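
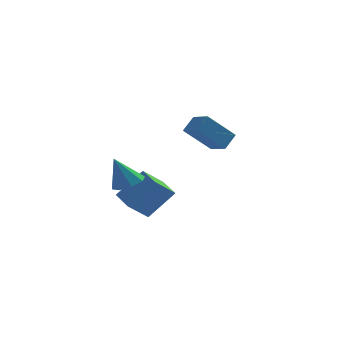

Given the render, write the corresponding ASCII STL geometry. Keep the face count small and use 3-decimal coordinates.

solid 
facet normal -0.650 -0.161 -0.743
outer loop
vertex -1.377 -3.356 -0.614
vertex -2.018 -2.063 -0.334
vertex -0.394 -2.649 -1.628
endloop
endfacet
facet normal 0.436 -0.879 -0.190
outer loop
vertex 0.938 -2.317 -0.106
vertex -1.377 -3.356 -0.614
vertex -0.394 -2.649 -1.628
endloop
endfacet
facet normal -0.650 -0.162 -0.742
outer loop
vertex -0.394 -2.649 -1.628
vertex -2.018 -2.063 -0.334
vertex -1.035 -1.356 -1.349
endloop
endfacet
facet normal 0.622 0.447 -0.642
outer loop
vertex -1.035 -1.356 -1.349
vertex 0.938 -2.317 -0.106
vertex -0.394 -2.649 -1.628
endloop
endfacet
facet normal -0.622 -0.448 0.642
outer loop
vertex -1.377 -3.356 -0.614
vertex -0.686 -1.731 1.188
vertex -2.018 -2.063 -0.334
endloop
endfacet
facet normal 0.436 -0.879 -0.190
outer loop
vertex -0.045 -3.024 0.909
vertex -1.377 -3.356 -0.614
vertex 0.938 -2.317 -0.106
endloop
endfacet
facet normal -0.623 -0.447 0.642
outer loop
vertex -0.045 -3.024 0.909
vertex -0.686 -1.731 1.188
vertex -1.377 -3.356 -0.614
endloop
endfacet
facet normal -0.436 0.879 0.190
outer loop
vertex -2.018 -2.063 -0.334
vertex -0.686 -1.731 1.188
vertex -1.035 -1.356 -1.349
endloop
endfacet
facet normal 0.622 0.448 -0.642
outer loop
vertex 0.297 -1.024 0.174
vertex 0.938 -2.317 -0.106
vertex -1.035 -1.356 -1.349
endloop
endfacet
facet normal -0.436 0.879 0.190
outer loop
vertex -1.035 -1.356 -1.349
vertex -0.686 -1.731 1.188
vertex 0.297 -1.024 0.174
endloop
endfacet
facet normal 0.650 0.162 0.742
outer loop
vertex 0.297 -1.024 0.174
vertex -0.045 -3.024 0.909
vertex 0.938 -2.317 -0.106
endloop
endfacet
facet normal 0.650 0.162 0.743
outer loop
vertex -0.686 -1.731 1.188
vertex -0.045 -3.024 0.909
vertex 0.297 -1.024 0.174
endloop
endfacet
facet normal 0.397 0.023 -0.917
outer loop
vertex -0.61 -4.281 1.423
vertex -1.307 -3.81 1.133
vertex -0.513 -3.609 1.482
endloop
endfacet
facet normal 0.657 -0.160 0.737
outer loop
vertex -0.61 -4.281 1.423
vertex -0.513 -3.609 1.482
vertex -2.013 -3.85 2.767
endloop
endfacet
facet normal 0.398 0.022 -0.917
outer loop
vertex -0.513 -3.609 1.482
vertex -1.307 -3.81 1.133
vertex -0.881 -3.055 1.336
endloop
endfacet
facet normal 0.507 0.518 0.689
outer loop
vertex -0.513 -3.609 1.482
vertex -0.881 -3.055 1.336
vertex -2.013 -3.85 2.767
endloop
endfacet
facet normal 0.397 0.022 -0.917
outer loop
vertex -0.881 -3.055 1.336
vertex -1.307 -3.81 1.133
vertex -1.499 -2.943 1.071
endloop
endfacet
facet normal -0.038 0.886 0.462
outer loop
vertex -0.881 -3.055 1.336
vertex -1.499 -2.943 1.071
vertex -2.013 -3.85 2.767
endloop
endfacet
facet normal 0.397 0.022 -0.918
outer loop
vertex -1.499 -2.943 1.071
vertex -1.307 -3.81 1.133
vertex -2.004 -3.339 0.843
endloop
endfacet
facet normal -0.658 0.729 0.191
outer loop
vertex -1.499 -2.943 1.071
vertex -2.004 -3.339 0.843
vertex -2.013 -3.85 2.767
endloop
endfacet
facet normal 0.397 0.022 -0.918
outer loop
vertex -2.004 -3.339 0.843
vertex -1.307 -3.81 1.133
vertex -2.101 -4.011 0.785
endloop
endfacet
facet normal -0.990 0.140 0.033
outer loop
vertex -2.004 -3.339 0.843
vertex -2.101 -4.011 0.785
vertex -2.013 -3.85 2.767
endloop
endfacet
facet normal 0.397 0.022 -0.918
outer loop
vertex -2.101 -4.011 0.785
vertex -1.307 -3.81 1.133
vertex -1.732 -4.565 0.931
endloop
endfacet
facet normal -0.839 -0.538 0.081
outer loop
vertex -2.101 -4.011 0.785
vertex -1.732 -4.565 0.931
vertex -2.013 -3.85 2.767
endloop
endfacet
facet normal 0.397 0.022 -0.918
outer loop
vertex -1.732 -4.565 0.931
vertex -1.307 -3.81 1.133
vertex -1.115 -4.677 1.195
endloop
endfacet
facet normal -0.296 -0.905 0.307
outer loop
vertex -1.732 -4.565 0.931
vertex -1.115 -4.677 1.195
vertex -2.013 -3.85 2.767
endloop
endfacet
facet normal 0.397 0.022 -0.918
outer loop
vertex -1.115 -4.677 1.195
vertex -1.307 -3.81 1.133
vertex -0.61 -4.281 1.423
endloop
endfacet
facet normal 0.325 -0.748 0.579
outer loop
vertex -1.115 -4.677 1.195
vertex -0.61 -4.281 1.423
vertex -2.013 -3.85 2.767
endloop
endfacet
facet normal -0.471 -0.582 -0.663
outer loop
vertex 1.981 1.608 2.912
vertex 1.251 2.638 2.527
vertex 3.452 2.099 1.437
endloop
endfacet
facet normal 0.553 -0.780 0.292
outer loop
vertex 3.989 2.762 2.193
vertex 1.981 1.608 2.912
vertex 3.452 2.099 1.437
endloop
endfacet
facet normal -0.471 -0.582 -0.663
outer loop
vertex 3.452 2.099 1.437
vertex 1.251 2.638 2.527
vertex 2.722 3.129 1.052
endloop
endfacet
facet normal 0.687 0.229 -0.689
outer loop
vertex 2.722 3.129 1.052
vertex 3.989 2.762 2.193
vertex 3.452 2.099 1.437
endloop
endfacet
facet normal -0.687 -0.229 0.689
outer loop
vertex 1.981 1.608 2.912
vertex 1.788 3.301 3.283
vertex 1.251 2.638 2.527
endloop
endfacet
facet normal 0.553 -0.780 0.292
outer loop
vertex 2.518 2.271 3.668
vertex 1.981 1.608 2.912
vertex 3.989 2.762 2.193
endloop
endfacet
facet normal -0.687 -0.229 0.689
outer loop
vertex 2.518 2.271 3.668
vertex 1.788 3.301 3.283
vertex 1.981 1.608 2.912
endloop
endfacet
facet normal -0.553 0.780 -0.292
outer loop
vertex 1.251 2.638 2.527
vertex 1.788 3.301 3.283
vertex 2.722 3.129 1.052
endloop
endfacet
facet normal 0.687 0.229 -0.689
outer loop
vertex 3.259 3.792 1.808
vertex 3.989 2.762 2.193
vertex 2.722 3.129 1.052
endloop
endfacet
facet normal -0.553 0.780 -0.292
outer loop
vertex 2.722 3.129 1.052
vertex 1.788 3.301 3.283
vertex 3.259 3.792 1.808
endloop
endfacet
facet normal 0.471 0.582 0.663
outer loop
vertex 3.259 3.792 1.808
vertex 2.518 2.271 3.668
vertex 3.989 2.762 2.193
endloop
endfacet
facet normal 0.471 0.582 0.663
outer loop
vertex 1.788 3.301 3.283
vertex 2.518 2.271 3.668
vertex 3.259 3.792 1.808
endloop
endfacet

endsolid


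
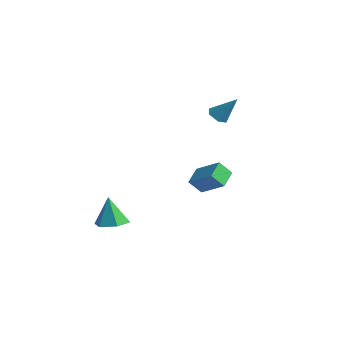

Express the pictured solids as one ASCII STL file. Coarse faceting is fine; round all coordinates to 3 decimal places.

solid 
facet normal -0.409 -0.515 0.753
outer loop
vertex 4.069 0.538 -0.219
vertex 3.607 1.571 0.236
vertex 2.6 0.303 -1.178
endloop
endfacet
facet normal 0.379 -0.847 -0.373
outer loop
vertex 3.033 0.849 -1.976
vertex 4.069 0.538 -0.219
vertex 2.6 0.303 -1.178
endloop
endfacet
facet normal -0.409 -0.515 0.753
outer loop
vertex 2.6 0.303 -1.178
vertex 3.607 1.571 0.236
vertex 2.137 1.336 -0.723
endloop
endfacet
facet normal -0.830 -0.133 -0.542
outer loop
vertex 2.137 1.336 -0.723
vertex 3.033 0.849 -1.976
vertex 2.6 0.303 -1.178
endloop
endfacet
facet normal 0.830 0.133 0.541
outer loop
vertex 4.069 0.538 -0.219
vertex 4.04 2.117 -0.562
vertex 3.607 1.571 0.236
endloop
endfacet
facet normal 0.379 -0.847 -0.373
outer loop
vertex 4.503 1.084 -1.017
vertex 4.069 0.538 -0.219
vertex 3.033 0.849 -1.976
endloop
endfacet
facet normal 0.830 0.133 0.542
outer loop
vertex 4.503 1.084 -1.017
vertex 4.04 2.117 -0.562
vertex 4.069 0.538 -0.219
endloop
endfacet
facet normal -0.379 0.847 0.374
outer loop
vertex 3.607 1.571 0.236
vertex 4.04 2.117 -0.562
vertex 2.137 1.336 -0.723
endloop
endfacet
facet normal -0.830 -0.132 -0.542
outer loop
vertex 2.571 1.882 -1.521
vertex 3.033 0.849 -1.976
vertex 2.137 1.336 -0.723
endloop
endfacet
facet normal -0.379 0.847 0.373
outer loop
vertex 2.137 1.336 -0.723
vertex 4.04 2.117 -0.562
vertex 2.571 1.882 -1.521
endloop
endfacet
facet normal 0.409 0.515 -0.753
outer loop
vertex 2.571 1.882 -1.521
vertex 4.503 1.084 -1.017
vertex 3.033 0.849 -1.976
endloop
endfacet
facet normal 0.409 0.515 -0.753
outer loop
vertex 4.04 2.117 -0.562
vertex 4.503 1.084 -1.017
vertex 2.571 1.882 -1.521
endloop
endfacet
facet normal -0.510 -0.356 -0.783
outer loop
vertex 2.181 3.471 2.101
vertex 1.683 3.306 2.501
vertex 1.697 3.903 2.22
endloop
endfacet
facet normal 0.587 0.745 -0.317
outer loop
vertex 2.181 3.471 2.101
vertex 1.697 3.903 2.22
vertex 2.557 3.914 3.839
endloop
endfacet
facet normal -0.512 -0.356 -0.782
outer loop
vertex 1.697 3.903 2.22
vertex 1.683 3.306 2.501
vertex 1.199 3.738 2.621
endloop
endfacet
facet normal -0.228 0.967 0.115
outer loop
vertex 1.697 3.903 2.22
vertex 1.199 3.738 2.621
vertex 2.557 3.914 3.839
endloop
endfacet
facet normal -0.512 -0.356 -0.782
outer loop
vertex 1.199 3.738 2.621
vertex 1.683 3.306 2.501
vertex 1.185 3.141 2.902
endloop
endfacet
facet normal -0.653 0.335 0.679
outer loop
vertex 1.199 3.738 2.621
vertex 1.185 3.141 2.902
vertex 2.557 3.914 3.839
endloop
endfacet
facet normal -0.512 -0.355 -0.782
outer loop
vertex 1.185 3.141 2.902
vertex 1.683 3.306 2.501
vertex 1.669 2.708 2.782
endloop
endfacet
facet normal -0.263 -0.519 0.813
outer loop
vertex 1.185 3.141 2.902
vertex 1.669 2.708 2.782
vertex 2.557 3.914 3.839
endloop
endfacet
facet normal -0.511 -0.356 -0.782
outer loop
vertex 1.669 2.708 2.782
vertex 1.683 3.306 2.501
vertex 2.167 2.874 2.381
endloop
endfacet
facet normal 0.553 -0.741 0.381
outer loop
vertex 1.669 2.708 2.782
vertex 2.167 2.874 2.381
vertex 2.557 3.914 3.839
endloop
endfacet
facet normal -0.511 -0.355 -0.783
outer loop
vertex 2.167 2.874 2.381
vertex 1.683 3.306 2.501
vertex 2.181 3.471 2.101
endloop
endfacet
facet normal 0.977 -0.109 -0.184
outer loop
vertex 2.167 2.874 2.381
vertex 2.181 3.471 2.101
vertex 2.557 3.914 3.839
endloop
endfacet
facet normal 0.247 -0.069 -0.967
outer loop
vertex 2.061 -3.351 -3.056
vertex 1.297 -3.911 -3.211
vertex 1.22 -2.958 -3.299
endloop
endfacet
facet normal 0.268 0.852 0.449
outer loop
vertex 2.061 -3.351 -3.056
vertex 1.22 -2.958 -3.299
vertex 0.863 -3.789 -1.509
endloop
endfacet
facet normal 0.246 -0.069 -0.967
outer loop
vertex 1.22 -2.958 -3.299
vertex 1.297 -3.911 -3.211
vertex 0.456 -3.518 -3.453
endloop
endfacet
facet normal -0.605 0.761 0.233
outer loop
vertex 1.22 -2.958 -3.299
vertex 0.456 -3.518 -3.453
vertex 0.863 -3.789 -1.509
endloop
endfacet
facet normal 0.246 -0.069 -0.967
outer loop
vertex 0.456 -3.518 -3.453
vertex 1.297 -3.911 -3.211
vertex 0.533 -4.471 -3.365
endloop
endfacet
facet normal -0.979 -0.061 0.196
outer loop
vertex 0.456 -3.518 -3.453
vertex 0.533 -4.471 -3.365
vertex 0.863 -3.789 -1.509
endloop
endfacet
facet normal 0.246 -0.069 -0.967
outer loop
vertex 0.533 -4.471 -3.365
vertex 1.297 -3.911 -3.211
vertex 1.374 -4.864 -3.123
endloop
endfacet
facet normal -0.479 -0.793 0.377
outer loop
vertex 0.533 -4.471 -3.365
vertex 1.374 -4.864 -3.123
vertex 0.863 -3.789 -1.509
endloop
endfacet
facet normal 0.247 -0.069 -0.967
outer loop
vertex 1.374 -4.864 -3.123
vertex 1.297 -3.911 -3.211
vertex 2.138 -4.304 -2.968
endloop
endfacet
facet normal 0.395 -0.702 0.593
outer loop
vertex 1.374 -4.864 -3.123
vertex 2.138 -4.304 -2.968
vertex 0.863 -3.789 -1.509
endloop
endfacet
facet normal 0.247 -0.069 -0.967
outer loop
vertex 2.138 -4.304 -2.968
vertex 1.297 -3.911 -3.211
vertex 2.061 -3.351 -3.056
endloop
endfacet
facet normal 0.768 0.120 0.629
outer loop
vertex 2.138 -4.304 -2.968
vertex 2.061 -3.351 -3.056
vertex 0.863 -3.789 -1.509
endloop
endfacet

endsolid


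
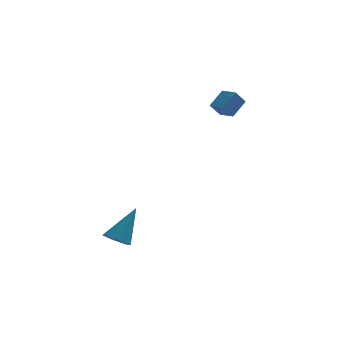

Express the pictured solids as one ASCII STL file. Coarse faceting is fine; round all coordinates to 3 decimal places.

solid 
facet normal -0.578 0.807 -0.121
outer loop
vertex 1.799 1.739 3.633
vertex 2.445 2.309 4.348
vertex 2.307 2.002 2.964
endloop
endfacet
facet normal -0.577 -0.509 -0.638
outer loop
vertex 2.815 1.291 3.072
vertex 1.799 1.739 3.633
vertex 2.307 2.002 2.964
endloop
endfacet
facet normal -0.578 0.807 -0.121
outer loop
vertex 2.307 2.002 2.964
vertex 2.445 2.309 4.348
vertex 2.953 2.572 3.68
endloop
endfacet
facet normal 0.579 0.298 -0.759
outer loop
vertex 2.953 2.572 3.68
vertex 2.815 1.291 3.072
vertex 2.307 2.002 2.964
endloop
endfacet
facet normal -0.578 -0.298 0.760
outer loop
vertex 1.799 1.739 3.633
vertex 2.953 1.598 4.456
vertex 2.445 2.309 4.348
endloop
endfacet
facet normal -0.577 -0.508 -0.639
outer loop
vertex 2.307 1.028 3.74
vertex 1.799 1.739 3.633
vertex 2.815 1.291 3.072
endloop
endfacet
facet normal -0.578 -0.299 0.759
outer loop
vertex 2.307 1.028 3.74
vertex 2.953 1.598 4.456
vertex 1.799 1.739 3.633
endloop
endfacet
facet normal 0.577 0.509 0.639
outer loop
vertex 2.445 2.309 4.348
vertex 2.953 1.598 4.456
vertex 2.953 2.572 3.68
endloop
endfacet
facet normal 0.578 0.298 -0.760
outer loop
vertex 3.461 1.861 3.787
vertex 2.815 1.291 3.072
vertex 2.953 2.572 3.68
endloop
endfacet
facet normal 0.578 0.509 0.639
outer loop
vertex 2.953 2.572 3.68
vertex 2.953 1.598 4.456
vertex 3.461 1.861 3.787
endloop
endfacet
facet normal 0.578 -0.807 0.122
outer loop
vertex 3.461 1.861 3.787
vertex 2.307 1.028 3.74
vertex 2.815 1.291 3.072
endloop
endfacet
facet normal 0.578 -0.807 0.121
outer loop
vertex 2.953 1.598 4.456
vertex 2.307 1.028 3.74
vertex 3.461 1.861 3.787
endloop
endfacet
facet normal -0.469 -0.402 -0.786
outer loop
vertex -2.268 -3.487 -2.77
vertex -2.855 -3.178 -2.578
vertex -2.418 -2.855 -3.004
endloop
endfacet
facet normal 0.955 0.127 -0.268
outer loop
vertex -2.268 -3.487 -2.77
vertex -2.418 -2.855 -3.004
vertex -1.925 -2.382 -1.022
endloop
endfacet
facet normal -0.469 -0.402 -0.786
outer loop
vertex -2.418 -2.855 -3.004
vertex -2.855 -3.178 -2.578
vertex -3.004 -2.546 -2.812
endloop
endfacet
facet normal 0.366 0.881 -0.301
outer loop
vertex -2.418 -2.855 -3.004
vertex -3.004 -2.546 -2.812
vertex -1.925 -2.382 -1.022
endloop
endfacet
facet normal -0.469 -0.402 -0.786
outer loop
vertex -3.004 -2.546 -2.812
vertex -2.855 -3.178 -2.578
vertex -3.441 -2.869 -2.386
endloop
endfacet
facet normal -0.454 0.870 0.194
outer loop
vertex -3.004 -2.546 -2.812
vertex -3.441 -2.869 -2.386
vertex -1.925 -2.382 -1.022
endloop
endfacet
facet normal -0.469 -0.401 -0.787
outer loop
vertex -3.441 -2.869 -2.386
vertex -2.855 -3.178 -2.578
vertex -3.291 -3.501 -2.153
endloop
endfacet
facet normal -0.683 0.104 0.722
outer loop
vertex -3.441 -2.869 -2.386
vertex -3.291 -3.501 -2.153
vertex -1.925 -2.382 -1.022
endloop
endfacet
facet normal -0.469 -0.401 -0.787
outer loop
vertex -3.291 -3.501 -2.153
vertex -2.855 -3.178 -2.578
vertex -2.705 -3.81 -2.345
endloop
endfacet
facet normal -0.094 -0.648 0.755
outer loop
vertex -3.291 -3.501 -2.153
vertex -2.705 -3.81 -2.345
vertex -1.925 -2.382 -1.022
endloop
endfacet
facet normal -0.469 -0.401 -0.787
outer loop
vertex -2.705 -3.81 -2.345
vertex -2.855 -3.178 -2.578
vertex -2.268 -3.487 -2.77
endloop
endfacet
facet normal 0.725 -0.638 0.261
outer loop
vertex -2.705 -3.81 -2.345
vertex -2.268 -3.487 -2.77
vertex -1.925 -2.382 -1.022
endloop
endfacet

endsolid


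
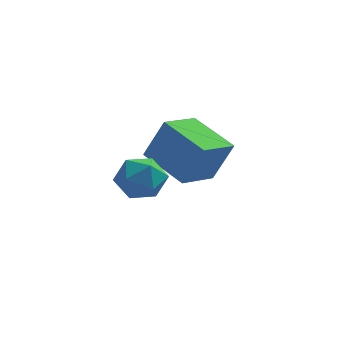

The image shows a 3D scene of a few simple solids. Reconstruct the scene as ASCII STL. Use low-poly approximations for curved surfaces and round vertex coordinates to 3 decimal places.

solid 
facet normal -0.320 0.699 0.639
outer loop
vertex -2.156 1.277 -1.192
vertex -2.164 0.764 -0.635
vertex -1.539 1.17 -0.766
endloop
endfacet
facet normal 0.084 0.988 0.126
outer loop
vertex -2.156 1.277 -1.192
vertex -1.539 1.17 -0.766
vertex -1.471 1.26 -1.515
endloop
endfacet
facet normal -0.216 0.837 -0.503
outer loop
vertex -2.156 1.277 -1.192
vertex -1.471 1.26 -1.515
vertex -2.055 0.91 -1.846
endloop
endfacet
facet normal -0.807 0.453 -0.379
outer loop
vertex -2.156 1.277 -1.192
vertex -2.055 0.91 -1.846
vertex -2.483 0.603 -1.302
endloop
endfacet
facet normal -0.870 0.369 0.327
outer loop
vertex -2.156 1.277 -1.192
vertex -2.483 0.603 -1.302
vertex -2.164 0.764 -0.635
endloop
endfacet
facet normal 0.724 0.674 0.147
outer loop
vertex -1.471 1.26 -1.515
vertex -1.539 1.17 -0.766
vertex -1.057 0.737 -1.158
endloop
endfacet
facet normal 0.071 0.206 0.976
outer loop
vertex -1.539 1.17 -0.766
vertex -2.164 0.764 -0.635
vertex -1.485 0.43 -0.614
endloop
endfacet
facet normal -0.819 -0.327 0.471
outer loop
vertex -2.164 0.764 -0.635
vertex -2.483 0.603 -1.302
vertex -2.069 0.08 -0.945
endloop
endfacet
facet normal -0.717 -0.190 -0.671
outer loop
vertex -2.483 0.603 -1.302
vertex -2.055 0.91 -1.846
vertex -2.001 0.17 -1.694
endloop
endfacet
facet normal 0.238 0.428 -0.872
outer loop
vertex -2.055 0.91 -1.846
vertex -1.471 1.26 -1.515
vertex -1.376 0.576 -1.825
endloop
endfacet
facet normal 0.807 -0.453 0.379
outer loop
vertex -1.384 0.063 -1.268
vertex -1.057 0.737 -1.158
vertex -1.485 0.43 -0.614
endloop
endfacet
facet normal 0.216 -0.837 0.503
outer loop
vertex -1.384 0.063 -1.268
vertex -1.485 0.43 -0.614
vertex -2.069 0.08 -0.945
endloop
endfacet
facet normal -0.084 -0.988 -0.126
outer loop
vertex -1.384 0.063 -1.268
vertex -2.069 0.08 -0.945
vertex -2.001 0.17 -1.694
endloop
endfacet
facet normal 0.320 -0.699 -0.639
outer loop
vertex -1.384 0.063 -1.268
vertex -2.001 0.17 -1.694
vertex -1.376 0.576 -1.825
endloop
endfacet
facet normal 0.870 -0.369 -0.327
outer loop
vertex -1.384 0.063 -1.268
vertex -1.376 0.576 -1.825
vertex -1.057 0.737 -1.158
endloop
endfacet
facet normal 0.717 0.190 0.671
outer loop
vertex -1.485 0.43 -0.614
vertex -1.057 0.737 -1.158
vertex -1.539 1.17 -0.766
endloop
endfacet
facet normal -0.238 -0.428 0.872
outer loop
vertex -2.069 0.08 -0.945
vertex -1.485 0.43 -0.614
vertex -2.164 0.764 -0.635
endloop
endfacet
facet normal -0.724 -0.674 -0.147
outer loop
vertex -2.001 0.17 -1.694
vertex -2.069 0.08 -0.945
vertex -2.483 0.603 -1.302
endloop
endfacet
facet normal -0.071 -0.206 -0.976
outer loop
vertex -1.376 0.576 -1.825
vertex -2.001 0.17 -1.694
vertex -2.055 0.91 -1.846
endloop
endfacet
facet normal 0.819 0.327 -0.471
outer loop
vertex -1.057 0.737 -1.158
vertex -1.376 0.576 -1.825
vertex -1.471 1.26 -1.515
endloop
endfacet
facet normal -0.728 0.613 0.307
outer loop
vertex -1.482 3.456 -0.618
vertex -0.753 4.498 -0.97
vertex -2.051 3.422 -1.897
endloop
endfacet
facet normal -0.552 -0.790 0.267
outer loop
vertex -0.887 2.442 -2.39
vertex -1.482 3.456 -0.618
vertex -2.051 3.422 -1.897
endloop
endfacet
facet normal -0.728 0.613 0.308
outer loop
vertex -2.051 3.422 -1.897
vertex -0.753 4.498 -0.97
vertex -1.322 4.465 -2.249
endloop
endfacet
facet normal -0.407 -0.024 -0.913
outer loop
vertex -1.322 4.465 -2.249
vertex -0.887 2.442 -2.39
vertex -2.051 3.422 -1.897
endloop
endfacet
facet normal 0.407 0.024 0.913
outer loop
vertex -1.482 3.456 -0.618
vertex 0.411 3.518 -1.463
vertex -0.753 4.498 -0.97
endloop
endfacet
facet normal -0.553 -0.790 0.266
outer loop
vertex -0.318 2.475 -1.111
vertex -1.482 3.456 -0.618
vertex -0.887 2.442 -2.39
endloop
endfacet
facet normal 0.407 0.024 0.913
outer loop
vertex -0.318 2.475 -1.111
vertex 0.411 3.518 -1.463
vertex -1.482 3.456 -0.618
endloop
endfacet
facet normal 0.552 0.790 -0.266
outer loop
vertex -0.753 4.498 -0.97
vertex 0.411 3.518 -1.463
vertex -1.322 4.465 -2.249
endloop
endfacet
facet normal -0.407 -0.024 -0.913
outer loop
vertex -0.158 3.484 -2.742
vertex -0.887 2.442 -2.39
vertex -1.322 4.465 -2.249
endloop
endfacet
facet normal 0.553 0.790 -0.267
outer loop
vertex -1.322 4.465 -2.249
vertex 0.411 3.518 -1.463
vertex -0.158 3.484 -2.742
endloop
endfacet
facet normal 0.728 -0.613 -0.308
outer loop
vertex -0.158 3.484 -2.742
vertex -0.318 2.475 -1.111
vertex -0.887 2.442 -2.39
endloop
endfacet
facet normal 0.728 -0.613 -0.308
outer loop
vertex 0.411 3.518 -1.463
vertex -0.318 2.475 -1.111
vertex -0.158 3.484 -2.742
endloop
endfacet

endsolid


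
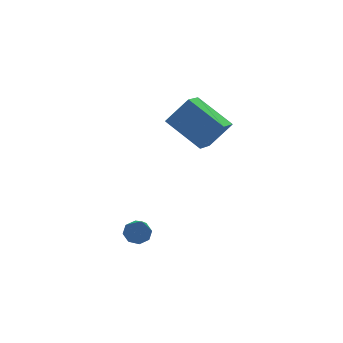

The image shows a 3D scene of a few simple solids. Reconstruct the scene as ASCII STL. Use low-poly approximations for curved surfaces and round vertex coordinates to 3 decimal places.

solid 
facet normal -0.464 0.754 0.465
outer loop
vertex -0.462 3.786 1.489
vertex 0.391 3.724 2.442
vertex 0.215 4.546 0.932
endloop
endfacet
facet normal -0.666 0.048 -0.744
outer loop
vertex 1.009 3.256 0.138
vertex -0.462 3.786 1.489
vertex 0.215 4.546 0.932
endloop
endfacet
facet normal -0.464 0.754 0.465
outer loop
vertex 0.215 4.546 0.932
vertex 0.391 3.724 2.442
vertex 1.068 4.484 1.885
endloop
endfacet
facet normal 0.584 0.655 -0.480
outer loop
vertex 1.068 4.484 1.885
vertex 1.009 3.256 0.138
vertex 0.215 4.546 0.932
endloop
endfacet
facet normal -0.584 -0.655 0.480
outer loop
vertex -0.462 3.786 1.489
vertex 1.185 2.434 1.648
vertex 0.391 3.724 2.442
endloop
endfacet
facet normal -0.666 0.048 -0.744
outer loop
vertex 0.332 2.496 0.695
vertex -0.462 3.786 1.489
vertex 1.009 3.256 0.138
endloop
endfacet
facet normal -0.584 -0.655 0.480
outer loop
vertex 0.332 2.496 0.695
vertex 1.185 2.434 1.648
vertex -0.462 3.786 1.489
endloop
endfacet
facet normal 0.666 -0.048 0.744
outer loop
vertex 0.391 3.724 2.442
vertex 1.185 2.434 1.648
vertex 1.068 4.484 1.885
endloop
endfacet
facet normal 0.584 0.655 -0.480
outer loop
vertex 1.862 3.194 1.091
vertex 1.009 3.256 0.138
vertex 1.068 4.484 1.885
endloop
endfacet
facet normal 0.666 -0.048 0.744
outer loop
vertex 1.068 4.484 1.885
vertex 1.185 2.434 1.648
vertex 1.862 3.194 1.091
endloop
endfacet
facet normal 0.464 -0.754 -0.465
outer loop
vertex 1.862 3.194 1.091
vertex 0.332 2.496 0.695
vertex 1.009 3.256 0.138
endloop
endfacet
facet normal 0.464 -0.754 -0.465
outer loop
vertex 1.185 2.434 1.648
vertex 0.332 2.496 0.695
vertex 1.862 3.194 1.091
endloop
endfacet
facet normal 0.105 0.556 -0.825
outer loop
vertex -1.513 2.414 -3.155
vertex -2.022 2.518 -3.15
vertex -1.6 2.742 -2.945
endloop
endfacet
facet normal 0.902 -0.037 0.431
outer loop
vertex -1.513 2.414 -3.155
vertex -1.6 2.742 -2.945
vertex -2.198 1.602 -1.79
endloop
endfacet
facet normal 0.106 0.555 -0.825
outer loop
vertex -1.6 2.742 -2.945
vertex -2.022 2.518 -3.15
vertex -1.934 2.938 -2.856
endloop
endfacet
facet normal 0.480 0.487 0.729
outer loop
vertex -1.6 2.742 -2.945
vertex -1.934 2.938 -2.856
vertex -2.198 1.602 -1.79
endloop
endfacet
facet normal 0.108 0.555 -0.825
outer loop
vertex -1.934 2.938 -2.856
vertex -2.022 2.518 -3.15
vertex -2.32 2.888 -2.94
endloop
endfacet
facet normal -0.242 0.634 0.735
outer loop
vertex -1.934 2.938 -2.856
vertex -2.32 2.888 -2.94
vertex -2.198 1.602 -1.79
endloop
endfacet
facet normal 0.107 0.554 -0.825
outer loop
vertex -2.32 2.888 -2.94
vertex -2.022 2.518 -3.15
vertex -2.532 2.622 -3.146
endloop
endfacet
facet normal -0.836 0.320 0.447
outer loop
vertex -2.32 2.888 -2.94
vertex -2.532 2.622 -3.146
vertex -2.198 1.602 -1.79
endloop
endfacet
facet normal 0.107 0.555 -0.825
outer loop
vertex -2.532 2.622 -3.146
vertex -2.022 2.518 -3.15
vertex -2.445 2.295 -3.355
endloop
endfacet
facet normal -0.961 -0.275 0.030
outer loop
vertex -2.532 2.622 -3.146
vertex -2.445 2.295 -3.355
vertex -2.198 1.602 -1.79
endloop
endfacet
facet normal 0.107 0.555 -0.825
outer loop
vertex -2.445 2.295 -3.355
vertex -2.022 2.518 -3.15
vertex -2.11 2.098 -3.444
endloop
endfacet
facet normal -0.540 -0.798 -0.268
outer loop
vertex -2.445 2.295 -3.355
vertex -2.11 2.098 -3.444
vertex -2.198 1.602 -1.79
endloop
endfacet
facet normal 0.105 0.555 -0.825
outer loop
vertex -2.11 2.098 -3.444
vertex -2.022 2.518 -3.15
vertex -1.724 2.148 -3.361
endloop
endfacet
facet normal 0.181 -0.945 -0.274
outer loop
vertex -2.11 2.098 -3.444
vertex -1.724 2.148 -3.361
vertex -2.198 1.602 -1.79
endloop
endfacet
facet normal 0.105 0.555 -0.825
outer loop
vertex -1.724 2.148 -3.361
vertex -2.022 2.518 -3.15
vertex -1.513 2.414 -3.155
endloop
endfacet
facet normal 0.777 -0.629 0.016
outer loop
vertex -1.724 2.148 -3.361
vertex -1.513 2.414 -3.155
vertex -2.198 1.602 -1.79
endloop
endfacet

endsolid


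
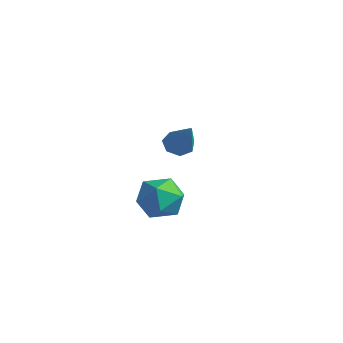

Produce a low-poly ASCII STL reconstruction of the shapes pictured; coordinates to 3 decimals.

solid 
facet normal -0.654 0.170 -0.737
outer loop
vertex 0.938 -2.969 1.624
vertex 0.484 -2.706 2.088
vertex 0.98 -2.371 1.725
endloop
endfacet
facet normal 0.913 0.005 -0.407
outer loop
vertex 0.938 -2.969 1.624
vertex 0.98 -2.371 1.725
vertex 1.816 -3.054 3.592
endloop
endfacet
facet normal -0.654 0.171 -0.737
outer loop
vertex 0.98 -2.371 1.725
vertex 0.484 -2.706 2.088
vertex 0.649 -2.026 2.099
endloop
endfacet
facet normal 0.694 0.718 -0.048
outer loop
vertex 0.98 -2.371 1.725
vertex 0.649 -2.026 2.099
vertex 1.816 -3.054 3.592
endloop
endfacet
facet normal -0.653 0.170 -0.738
outer loop
vertex 0.649 -2.026 2.099
vertex 0.484 -2.706 2.088
vertex 0.193 -2.193 2.464
endloop
endfacet
facet normal 0.097 0.854 0.512
outer loop
vertex 0.649 -2.026 2.099
vertex 0.193 -2.193 2.464
vertex 1.816 -3.054 3.592
endloop
endfacet
facet normal -0.653 0.170 -0.738
outer loop
vertex 0.193 -2.193 2.464
vertex 0.484 -2.706 2.088
vertex -0.044 -2.746 2.546
endloop
endfacet
facet normal -0.427 0.309 0.850
outer loop
vertex 0.193 -2.193 2.464
vertex -0.044 -2.746 2.546
vertex 1.816 -3.054 3.592
endloop
endfacet
facet normal -0.653 0.171 -0.738
outer loop
vertex -0.044 -2.746 2.546
vertex 0.484 -2.706 2.088
vertex 0.117 -3.269 2.282
endloop
endfacet
facet normal -0.485 -0.508 0.712
outer loop
vertex -0.044 -2.746 2.546
vertex 0.117 -3.269 2.282
vertex 1.816 -3.054 3.592
endloop
endfacet
facet normal -0.653 0.172 -0.738
outer loop
vertex 0.117 -3.269 2.282
vertex 0.484 -2.706 2.088
vertex 0.554 -3.368 1.872
endloop
endfacet
facet normal -0.032 -0.979 0.202
outer loop
vertex 0.117 -3.269 2.282
vertex 0.554 -3.368 1.872
vertex 1.816 -3.054 3.592
endloop
endfacet
facet normal -0.654 0.171 -0.737
outer loop
vertex 0.554 -3.368 1.872
vertex 0.484 -2.706 2.088
vertex 0.938 -2.969 1.624
endloop
endfacet
facet normal 0.590 -0.751 -0.296
outer loop
vertex 0.554 -3.368 1.872
vertex 0.938 -2.969 1.624
vertex 1.816 -3.054 3.592
endloop
endfacet
facet normal 0.420 0.774 0.475
outer loop
vertex -1.75 -0.707 -2.501
vertex -1.963 -1.249 -1.429
vertex -0.916 -1.455 -2.019
endloop
endfacet
facet normal 0.711 0.682 -0.171
outer loop
vertex -1.75 -0.707 -2.501
vertex -0.916 -1.455 -2.019
vertex -1.159 -1.501 -3.213
endloop
endfacet
facet normal 0.190 0.730 -0.657
outer loop
vertex -1.75 -0.707 -2.501
vertex -1.159 -1.501 -3.213
vertex -2.356 -1.323 -3.361
endloop
endfacet
facet normal -0.423 0.851 -0.311
outer loop
vertex -1.75 -0.707 -2.501
vertex -2.356 -1.323 -3.361
vertex -2.853 -1.167 -2.258
endloop
endfacet
facet normal -0.281 0.878 0.388
outer loop
vertex -1.75 -0.707 -2.501
vertex -2.853 -1.167 -2.258
vertex -1.963 -1.249 -1.429
endloop
endfacet
facet normal 0.980 0.022 -0.200
outer loop
vertex -1.159 -1.501 -3.213
vertex -0.916 -1.455 -2.019
vertex -1.007 -2.533 -2.582
endloop
endfacet
facet normal 0.509 0.170 0.844
outer loop
vertex -0.916 -1.455 -2.019
vertex -1.963 -1.249 -1.429
vertex -1.504 -2.377 -1.479
endloop
endfacet
facet normal -0.624 0.338 0.704
outer loop
vertex -1.963 -1.249 -1.429
vertex -2.853 -1.167 -2.258
vertex -2.701 -2.199 -1.627
endloop
endfacet
facet normal -0.855 0.295 -0.427
outer loop
vertex -2.853 -1.167 -2.258
vertex -2.356 -1.323 -3.361
vertex -2.944 -2.245 -2.821
endloop
endfacet
facet normal 0.137 0.099 -0.986
outer loop
vertex -2.356 -1.323 -3.361
vertex -1.159 -1.501 -3.213
vertex -1.897 -2.451 -3.411
endloop
endfacet
facet normal 0.423 -0.851 0.311
outer loop
vertex -2.11 -2.993 -2.339
vertex -1.007 -2.533 -2.582
vertex -1.504 -2.377 -1.479
endloop
endfacet
facet normal -0.190 -0.730 0.657
outer loop
vertex -2.11 -2.993 -2.339
vertex -1.504 -2.377 -1.479
vertex -2.701 -2.199 -1.627
endloop
endfacet
facet normal -0.711 -0.682 0.171
outer loop
vertex -2.11 -2.993 -2.339
vertex -2.701 -2.199 -1.627
vertex -2.944 -2.245 -2.821
endloop
endfacet
facet normal -0.420 -0.774 -0.475
outer loop
vertex -2.11 -2.993 -2.339
vertex -2.944 -2.245 -2.821
vertex -1.897 -2.451 -3.411
endloop
endfacet
facet normal 0.281 -0.878 -0.388
outer loop
vertex -2.11 -2.993 -2.339
vertex -1.897 -2.451 -3.411
vertex -1.007 -2.533 -2.582
endloop
endfacet
facet normal 0.855 -0.295 0.427
outer loop
vertex -1.504 -2.377 -1.479
vertex -1.007 -2.533 -2.582
vertex -0.916 -1.455 -2.019
endloop
endfacet
facet normal -0.137 -0.099 0.986
outer loop
vertex -2.701 -2.199 -1.627
vertex -1.504 -2.377 -1.479
vertex -1.963 -1.249 -1.429
endloop
endfacet
facet normal -0.980 -0.022 0.200
outer loop
vertex -2.944 -2.245 -2.821
vertex -2.701 -2.199 -1.627
vertex -2.853 -1.167 -2.258
endloop
endfacet
facet normal -0.509 -0.170 -0.844
outer loop
vertex -1.897 -2.451 -3.411
vertex -2.944 -2.245 -2.821
vertex -2.356 -1.323 -3.361
endloop
endfacet
facet normal 0.624 -0.338 -0.704
outer loop
vertex -1.007 -2.533 -2.582
vertex -1.897 -2.451 -3.411
vertex -1.159 -1.501 -3.213
endloop
endfacet

endsolid


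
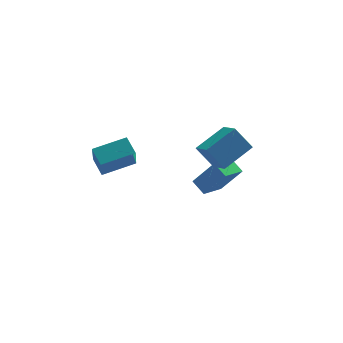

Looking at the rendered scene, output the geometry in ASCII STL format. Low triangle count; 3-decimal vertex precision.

solid 
facet normal -0.959 -0.179 -0.222
outer loop
vertex -2.174 1.189 0.073
vertex -2.018 2.12 -1.353
vertex -1.888 0.321 -0.463
endloop
endfacet
facet normal -0.092 -0.545 0.834
outer loop
vertex -0.182 0.64 -0.067
vertex -2.174 1.189 0.073
vertex -1.888 0.321 -0.463
endloop
endfacet
facet normal -0.958 -0.179 -0.223
outer loop
vertex -1.888 0.321 -0.463
vertex -2.018 2.12 -1.353
vertex -1.731 1.251 -1.888
endloop
endfacet
facet normal 0.270 -0.820 -0.505
outer loop
vertex -1.731 1.251 -1.888
vertex -0.182 0.64 -0.067
vertex -1.888 0.321 -0.463
endloop
endfacet
facet normal -0.271 0.819 0.505
outer loop
vertex -2.174 1.189 0.073
vertex -0.312 2.439 -0.957
vertex -2.018 2.12 -1.353
endloop
endfacet
facet normal -0.091 -0.544 0.834
outer loop
vertex -0.469 1.509 0.468
vertex -2.174 1.189 0.073
vertex -0.182 0.64 -0.067
endloop
endfacet
facet normal -0.271 0.820 0.505
outer loop
vertex -0.469 1.509 0.468
vertex -0.312 2.439 -0.957
vertex -2.174 1.189 0.073
endloop
endfacet
facet normal 0.092 0.544 -0.834
outer loop
vertex -2.018 2.12 -1.353
vertex -0.312 2.439 -0.957
vertex -1.731 1.251 -1.888
endloop
endfacet
facet normal 0.271 -0.819 -0.505
outer loop
vertex -0.026 1.571 -1.493
vertex -0.182 0.64 -0.067
vertex -1.731 1.251 -1.888
endloop
endfacet
facet normal 0.091 0.545 -0.834
outer loop
vertex -1.731 1.251 -1.888
vertex -0.312 2.439 -0.957
vertex -0.026 1.571 -1.493
endloop
endfacet
facet normal 0.958 0.180 0.222
outer loop
vertex -0.026 1.571 -1.493
vertex -0.469 1.509 0.468
vertex -0.182 0.64 -0.067
endloop
endfacet
facet normal 0.959 0.179 0.222
outer loop
vertex -0.312 2.439 -0.957
vertex -0.469 1.509 0.468
vertex -0.026 1.571 -1.493
endloop
endfacet
facet normal -0.544 0.213 -0.812
outer loop
vertex 3.158 0.928 -3.685
vertex 2.735 1.626 -3.219
vertex 4.193 1.855 -4.135
endloop
endfacet
facet normal 0.450 -0.743 -0.496
outer loop
vertex 5.165 1.474 -2.681
vertex 3.158 0.928 -3.685
vertex 4.193 1.855 -4.135
endloop
endfacet
facet normal -0.544 0.213 -0.812
outer loop
vertex 4.193 1.855 -4.135
vertex 2.735 1.626 -3.219
vertex 3.77 2.553 -3.669
endloop
endfacet
facet normal 0.709 0.635 -0.307
outer loop
vertex 3.77 2.553 -3.669
vertex 5.165 1.474 -2.681
vertex 4.193 1.855 -4.135
endloop
endfacet
facet normal -0.709 -0.635 0.307
outer loop
vertex 3.158 0.928 -3.685
vertex 3.707 1.245 -1.765
vertex 2.735 1.626 -3.219
endloop
endfacet
facet normal 0.450 -0.743 -0.496
outer loop
vertex 4.13 0.547 -2.231
vertex 3.158 0.928 -3.685
vertex 5.165 1.474 -2.681
endloop
endfacet
facet normal -0.709 -0.635 0.307
outer loop
vertex 4.13 0.547 -2.231
vertex 3.707 1.245 -1.765
vertex 3.158 0.928 -3.685
endloop
endfacet
facet normal -0.450 0.743 0.496
outer loop
vertex 2.735 1.626 -3.219
vertex 3.707 1.245 -1.765
vertex 3.77 2.553 -3.669
endloop
endfacet
facet normal 0.709 0.635 -0.307
outer loop
vertex 4.742 2.172 -2.215
vertex 5.165 1.474 -2.681
vertex 3.77 2.553 -3.669
endloop
endfacet
facet normal -0.450 0.743 0.496
outer loop
vertex 3.77 2.553 -3.669
vertex 3.707 1.245 -1.765
vertex 4.742 2.172 -2.215
endloop
endfacet
facet normal 0.544 -0.213 0.812
outer loop
vertex 4.742 2.172 -2.215
vertex 4.13 0.547 -2.231
vertex 5.165 1.474 -2.681
endloop
endfacet
facet normal 0.544 -0.213 0.812
outer loop
vertex 3.707 1.245 -1.765
vertex 4.13 0.547 -2.231
vertex 4.742 2.172 -2.215
endloop
endfacet
facet normal -0.549 0.285 0.786
outer loop
vertex 3.789 -2.971 3.671
vertex 3.497 -1.908 3.082
vertex 2.352 -3.762 2.955
endloop
endfacet
facet normal 0.234 -0.851 0.471
outer loop
vertex 3.103 -4.152 1.878
vertex 3.789 -2.971 3.671
vertex 2.352 -3.762 2.955
endloop
endfacet
facet normal -0.548 0.285 0.787
outer loop
vertex 2.352 -3.762 2.955
vertex 3.497 -1.908 3.082
vertex 2.06 -2.699 2.367
endloop
endfacet
facet normal -0.803 -0.442 -0.400
outer loop
vertex 2.06 -2.699 2.367
vertex 3.103 -4.152 1.878
vertex 2.352 -3.762 2.955
endloop
endfacet
facet normal 0.803 0.442 0.400
outer loop
vertex 3.789 -2.971 3.671
vertex 4.248 -2.298 2.005
vertex 3.497 -1.908 3.082
endloop
endfacet
facet normal 0.234 -0.851 0.471
outer loop
vertex 4.54 -3.361 2.593
vertex 3.789 -2.971 3.671
vertex 3.103 -4.152 1.878
endloop
endfacet
facet normal 0.803 0.442 0.400
outer loop
vertex 4.54 -3.361 2.593
vertex 4.248 -2.298 2.005
vertex 3.789 -2.971 3.671
endloop
endfacet
facet normal -0.234 0.851 -0.471
outer loop
vertex 3.497 -1.908 3.082
vertex 4.248 -2.298 2.005
vertex 2.06 -2.699 2.367
endloop
endfacet
facet normal -0.803 -0.442 -0.400
outer loop
vertex 2.811 -3.089 1.289
vertex 3.103 -4.152 1.878
vertex 2.06 -2.699 2.367
endloop
endfacet
facet normal -0.234 0.851 -0.471
outer loop
vertex 2.06 -2.699 2.367
vertex 4.248 -2.298 2.005
vertex 2.811 -3.089 1.289
endloop
endfacet
facet normal 0.548 -0.285 -0.786
outer loop
vertex 2.811 -3.089 1.289
vertex 4.54 -3.361 2.593
vertex 3.103 -4.152 1.878
endloop
endfacet
facet normal 0.548 -0.284 -0.786
outer loop
vertex 4.248 -2.298 2.005
vertex 4.54 -3.361 2.593
vertex 2.811 -3.089 1.289
endloop
endfacet

endsolid


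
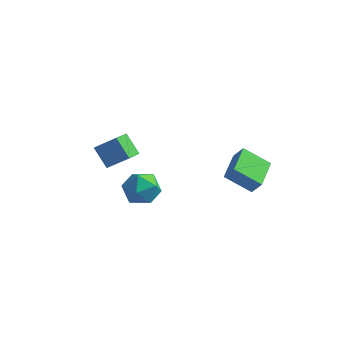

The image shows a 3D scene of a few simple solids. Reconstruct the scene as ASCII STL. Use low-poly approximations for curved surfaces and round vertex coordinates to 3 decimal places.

solid 
facet normal -0.568 0.022 -0.823
outer loop
vertex 2.468 2.873 2.864
vertex 2.186 4.786 3.11
vertex 3.927 3.216 1.867
endloop
endfacet
facet normal 0.145 -0.981 -0.126
outer loop
vertex 4.494 3.194 2.69
vertex 2.468 2.873 2.864
vertex 3.927 3.216 1.867
endloop
endfacet
facet normal -0.568 0.022 -0.823
outer loop
vertex 3.927 3.216 1.867
vertex 2.186 4.786 3.11
vertex 3.645 5.13 2.113
endloop
endfacet
facet normal 0.811 0.191 -0.553
outer loop
vertex 3.645 5.13 2.113
vertex 4.494 3.194 2.69
vertex 3.927 3.216 1.867
endloop
endfacet
facet normal -0.811 -0.191 0.553
outer loop
vertex 2.468 2.873 2.864
vertex 2.753 4.764 3.933
vertex 2.186 4.786 3.11
endloop
endfacet
facet normal 0.145 -0.981 -0.127
outer loop
vertex 3.035 2.85 3.687
vertex 2.468 2.873 2.864
vertex 4.494 3.194 2.69
endloop
endfacet
facet normal -0.811 -0.191 0.553
outer loop
vertex 3.035 2.85 3.687
vertex 2.753 4.764 3.933
vertex 2.468 2.873 2.864
endloop
endfacet
facet normal -0.145 0.981 0.126
outer loop
vertex 2.186 4.786 3.11
vertex 2.753 4.764 3.933
vertex 3.645 5.13 2.113
endloop
endfacet
facet normal 0.811 0.191 -0.553
outer loop
vertex 4.212 5.107 2.936
vertex 4.494 3.194 2.69
vertex 3.645 5.13 2.113
endloop
endfacet
facet normal -0.144 0.981 0.127
outer loop
vertex 3.645 5.13 2.113
vertex 2.753 4.764 3.933
vertex 4.212 5.107 2.936
endloop
endfacet
facet normal 0.568 -0.022 0.823
outer loop
vertex 4.212 5.107 2.936
vertex 3.035 2.85 3.687
vertex 4.494 3.194 2.69
endloop
endfacet
facet normal 0.568 -0.022 0.823
outer loop
vertex 2.753 4.764 3.933
vertex 3.035 2.85 3.687
vertex 4.212 5.107 2.936
endloop
endfacet
facet normal -0.646 0.272 0.713
outer loop
vertex -4.299 1.197 4.166
vertex -3.131 1.54 5.093
vertex -4.292 2.358 3.729
endloop
endfacet
facet normal -0.764 -0.223 -0.606
outer loop
vertex -3.349 1.96 2.687
vertex -4.299 1.197 4.166
vertex -4.292 2.358 3.729
endloop
endfacet
facet normal -0.646 0.273 0.713
outer loop
vertex -4.292 2.358 3.729
vertex -3.131 1.54 5.093
vertex -3.124 2.7 4.656
endloop
endfacet
facet normal 0.006 0.936 -0.352
outer loop
vertex -3.124 2.7 4.656
vertex -3.349 1.96 2.687
vertex -4.292 2.358 3.729
endloop
endfacet
facet normal -0.005 -0.936 0.353
outer loop
vertex -4.299 1.197 4.166
vertex -2.188 1.142 4.051
vertex -3.131 1.54 5.093
endloop
endfacet
facet normal -0.764 -0.224 -0.606
outer loop
vertex -3.356 0.8 3.124
vertex -4.299 1.197 4.166
vertex -3.349 1.96 2.687
endloop
endfacet
facet normal -0.005 -0.936 0.352
outer loop
vertex -3.356 0.8 3.124
vertex -2.188 1.142 4.051
vertex -4.299 1.197 4.166
endloop
endfacet
facet normal 0.764 0.224 0.606
outer loop
vertex -3.131 1.54 5.093
vertex -2.188 1.142 4.051
vertex -3.124 2.7 4.656
endloop
endfacet
facet normal 0.005 0.936 -0.352
outer loop
vertex -2.181 2.303 3.614
vertex -3.349 1.96 2.687
vertex -3.124 2.7 4.656
endloop
endfacet
facet normal 0.764 0.223 0.606
outer loop
vertex -3.124 2.7 4.656
vertex -2.188 1.142 4.051
vertex -2.181 2.303 3.614
endloop
endfacet
facet normal 0.646 -0.273 -0.713
outer loop
vertex -2.181 2.303 3.614
vertex -3.356 0.8 3.124
vertex -3.349 1.96 2.687
endloop
endfacet
facet normal 0.646 -0.272 -0.713
outer loop
vertex -2.188 1.142 4.051
vertex -3.356 0.8 3.124
vertex -2.181 2.303 3.614
endloop
endfacet
facet normal 0.403 0.244 0.882
outer loop
vertex -0.603 0.773 3.565
vertex -1.033 -0.185 4.026
vertex 0.011 -0.195 3.552
endloop
endfacet
facet normal 0.795 0.500 0.344
outer loop
vertex -0.603 0.773 3.565
vertex 0.011 -0.195 3.552
vertex -0.013 0.481 2.627
endloop
endfacet
facet normal 0.378 0.925 -0.050
outer loop
vertex -0.603 0.773 3.565
vertex -0.013 0.481 2.627
vertex -1.072 0.908 2.528
endloop
endfacet
facet normal -0.272 0.931 0.244
outer loop
vertex -0.603 0.773 3.565
vertex -1.072 0.908 2.528
vertex -1.702 0.497 3.393
endloop
endfacet
facet normal -0.257 0.510 0.821
outer loop
vertex -0.603 0.773 3.565
vertex -1.702 0.497 3.393
vertex -1.033 -0.185 4.026
endloop
endfacet
facet normal 0.997 -0.050 -0.063
outer loop
vertex -0.013 0.481 2.627
vertex 0.011 -0.195 3.552
vertex -0.078 -0.657 2.507
endloop
endfacet
facet normal 0.362 -0.465 0.808
outer loop
vertex 0.011 -0.195 3.552
vertex -1.033 -0.185 4.026
vertex -0.708 -1.068 3.372
endloop
endfacet
facet normal -0.705 -0.034 0.708
outer loop
vertex -1.033 -0.185 4.026
vertex -1.702 0.497 3.393
vertex -1.767 -0.641 3.273
endloop
endfacet
facet normal -0.729 0.647 -0.224
outer loop
vertex -1.702 0.497 3.393
vertex -1.072 0.908 2.528
vertex -1.791 0.035 2.348
endloop
endfacet
facet normal 0.322 0.637 -0.700
outer loop
vertex -1.072 0.908 2.528
vertex -0.013 0.481 2.627
vertex -0.747 0.025 1.874
endloop
endfacet
facet normal 0.272 -0.931 -0.244
outer loop
vertex -1.177 -0.933 2.335
vertex -0.078 -0.657 2.507
vertex -0.708 -1.068 3.372
endloop
endfacet
facet normal -0.378 -0.925 0.050
outer loop
vertex -1.177 -0.933 2.335
vertex -0.708 -1.068 3.372
vertex -1.767 -0.641 3.273
endloop
endfacet
facet normal -0.795 -0.500 -0.344
outer loop
vertex -1.177 -0.933 2.335
vertex -1.767 -0.641 3.273
vertex -1.791 0.035 2.348
endloop
endfacet
facet normal -0.403 -0.244 -0.882
outer loop
vertex -1.177 -0.933 2.335
vertex -1.791 0.035 2.348
vertex -0.747 0.025 1.874
endloop
endfacet
facet normal 0.257 -0.510 -0.821
outer loop
vertex -1.177 -0.933 2.335
vertex -0.747 0.025 1.874
vertex -0.078 -0.657 2.507
endloop
endfacet
facet normal 0.729 -0.647 0.224
outer loop
vertex -0.708 -1.068 3.372
vertex -0.078 -0.657 2.507
vertex 0.011 -0.195 3.552
endloop
endfacet
facet normal -0.322 -0.637 0.700
outer loop
vertex -1.767 -0.641 3.273
vertex -0.708 -1.068 3.372
vertex -1.033 -0.185 4.026
endloop
endfacet
facet normal -0.997 0.050 0.063
outer loop
vertex -1.791 0.035 2.348
vertex -1.767 -0.641 3.273
vertex -1.702 0.497 3.393
endloop
endfacet
facet normal -0.362 0.465 -0.808
outer loop
vertex -0.747 0.025 1.874
vertex -1.791 0.035 2.348
vertex -1.072 0.908 2.528
endloop
endfacet
facet normal 0.705 0.034 -0.708
outer loop
vertex -0.078 -0.657 2.507
vertex -0.747 0.025 1.874
vertex -0.013 0.481 2.627
endloop
endfacet

endsolid


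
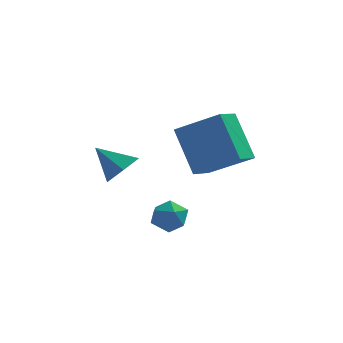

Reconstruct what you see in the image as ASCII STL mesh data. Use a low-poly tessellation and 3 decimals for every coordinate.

solid 
facet normal -0.835 0.213 -0.508
outer loop
vertex -1.617 0.629 3.45
vertex -1.198 1.501 3.127
vertex -0.901 -0.293 1.888
endloop
endfacet
facet normal -0.411 -0.855 0.316
outer loop
vertex 0.618 -0.681 2.813
vertex -1.617 0.629 3.45
vertex -0.901 -0.293 1.888
endloop
endfacet
facet normal -0.835 0.213 -0.508
outer loop
vertex -0.901 -0.293 1.888
vertex -1.198 1.501 3.127
vertex -0.482 0.579 1.565
endloop
endfacet
facet normal 0.367 -0.473 -0.801
outer loop
vertex -0.482 0.579 1.565
vertex 0.618 -0.681 2.813
vertex -0.901 -0.293 1.888
endloop
endfacet
facet normal -0.367 0.473 0.801
outer loop
vertex -1.617 0.629 3.45
vertex 0.321 1.113 4.052
vertex -1.198 1.501 3.127
endloop
endfacet
facet normal -0.411 -0.855 0.316
outer loop
vertex -0.098 0.241 4.375
vertex -1.617 0.629 3.45
vertex 0.618 -0.681 2.813
endloop
endfacet
facet normal -0.367 0.473 0.801
outer loop
vertex -0.098 0.241 4.375
vertex 0.321 1.113 4.052
vertex -1.617 0.629 3.45
endloop
endfacet
facet normal 0.411 0.855 -0.316
outer loop
vertex -1.198 1.501 3.127
vertex 0.321 1.113 4.052
vertex -0.482 0.579 1.565
endloop
endfacet
facet normal 0.367 -0.473 -0.801
outer loop
vertex 1.037 0.191 2.49
vertex 0.618 -0.681 2.813
vertex -0.482 0.579 1.565
endloop
endfacet
facet normal 0.411 0.855 -0.316
outer loop
vertex -0.482 0.579 1.565
vertex 0.321 1.113 4.052
vertex 1.037 0.191 2.49
endloop
endfacet
facet normal 0.835 -0.213 0.508
outer loop
vertex 1.037 0.191 2.49
vertex -0.098 0.241 4.375
vertex 0.618 -0.681 2.813
endloop
endfacet
facet normal 0.835 -0.213 0.508
outer loop
vertex 0.321 1.113 4.052
vertex -0.098 0.241 4.375
vertex 1.037 0.191 2.49
endloop
endfacet
facet normal -0.816 0.480 -0.321
outer loop
vertex -1.545 -2.733 0.971
vertex -1.914 -3.263 1.116
vertex -1.817 -2.793 1.572
endloop
endfacet
facet normal -0.338 0.939 -0.059
outer loop
vertex -1.545 -2.733 0.971
vertex -1.817 -2.793 1.572
vertex -1.195 -2.573 1.51
endloop
endfacet
facet normal 0.267 0.863 -0.429
outer loop
vertex -1.545 -2.733 0.971
vertex -1.195 -2.573 1.51
vertex -0.908 -2.908 1.015
endloop
endfacet
facet normal 0.161 0.356 -0.920
outer loop
vertex -1.545 -2.733 0.971
vertex -0.908 -2.908 1.015
vertex -1.352 -3.335 0.772
endloop
endfacet
facet normal -0.507 0.120 -0.854
outer loop
vertex -1.545 -2.733 0.971
vertex -1.352 -3.335 0.772
vertex -1.914 -3.263 1.116
endloop
endfacet
facet normal -0.206 0.758 0.619
outer loop
vertex -1.195 -2.573 1.51
vertex -1.817 -2.793 1.572
vertex -1.348 -3.005 1.988
endloop
endfacet
facet normal -0.981 0.014 0.194
outer loop
vertex -1.817 -2.793 1.572
vertex -1.914 -3.263 1.116
vertex -1.792 -3.432 1.745
endloop
endfacet
facet normal -0.481 -0.568 -0.668
outer loop
vertex -1.914 -3.263 1.116
vertex -1.352 -3.335 0.772
vertex -1.505 -3.767 1.25
endloop
endfacet
facet normal 0.603 -0.186 -0.775
outer loop
vertex -1.352 -3.335 0.772
vertex -0.908 -2.908 1.015
vertex -0.883 -3.547 1.188
endloop
endfacet
facet normal 0.774 0.633 0.020
outer loop
vertex -0.908 -2.908 1.015
vertex -1.195 -2.573 1.51
vertex -0.786 -3.077 1.644
endloop
endfacet
facet normal -0.161 -0.356 0.920
outer loop
vertex -1.155 -3.607 1.789
vertex -1.348 -3.005 1.988
vertex -1.792 -3.432 1.745
endloop
endfacet
facet normal -0.267 -0.863 0.429
outer loop
vertex -1.155 -3.607 1.789
vertex -1.792 -3.432 1.745
vertex -1.505 -3.767 1.25
endloop
endfacet
facet normal 0.338 -0.939 0.059
outer loop
vertex -1.155 -3.607 1.789
vertex -1.505 -3.767 1.25
vertex -0.883 -3.547 1.188
endloop
endfacet
facet normal 0.816 -0.480 0.321
outer loop
vertex -1.155 -3.607 1.789
vertex -0.883 -3.547 1.188
vertex -0.786 -3.077 1.644
endloop
endfacet
facet normal 0.507 -0.120 0.854
outer loop
vertex -1.155 -3.607 1.789
vertex -0.786 -3.077 1.644
vertex -1.348 -3.005 1.988
endloop
endfacet
facet normal -0.603 0.186 0.775
outer loop
vertex -1.792 -3.432 1.745
vertex -1.348 -3.005 1.988
vertex -1.817 -2.793 1.572
endloop
endfacet
facet normal -0.774 -0.633 -0.020
outer loop
vertex -1.505 -3.767 1.25
vertex -1.792 -3.432 1.745
vertex -1.914 -3.263 1.116
endloop
endfacet
facet normal 0.206 -0.758 -0.619
outer loop
vertex -0.883 -3.547 1.188
vertex -1.505 -3.767 1.25
vertex -1.352 -3.335 0.772
endloop
endfacet
facet normal 0.981 -0.014 -0.194
outer loop
vertex -0.786 -3.077 1.644
vertex -0.883 -3.547 1.188
vertex -0.908 -2.908 1.015
endloop
endfacet
facet normal 0.481 0.568 0.668
outer loop
vertex -1.348 -3.005 1.988
vertex -0.786 -3.077 1.644
vertex -1.195 -2.573 1.51
endloop
endfacet
facet normal 0.721 -0.206 -0.662
outer loop
vertex -2.37 -2.441 3.498
vertex -2.877 -2.366 2.923
vertex -2.478 -1.754 3.167
endloop
endfacet
facet normal 0.253 0.452 0.855
outer loop
vertex -2.37 -2.441 3.498
vertex -2.478 -1.754 3.167
vertex -3.763 -2.114 3.737
endloop
endfacet
facet normal 0.721 -0.206 -0.662
outer loop
vertex -2.478 -1.754 3.167
vertex -2.877 -2.366 2.923
vertex -2.985 -1.679 2.592
endloop
endfacet
facet normal -0.152 0.954 0.259
outer loop
vertex -2.478 -1.754 3.167
vertex -2.985 -1.679 2.592
vertex -3.763 -2.114 3.737
endloop
endfacet
facet normal 0.721 -0.205 -0.662
outer loop
vertex -2.985 -1.679 2.592
vertex -2.877 -2.366 2.923
vertex -3.383 -2.291 2.348
endloop
endfacet
facet normal -0.749 0.599 -0.281
outer loop
vertex -2.985 -1.679 2.592
vertex -3.383 -2.291 2.348
vertex -3.763 -2.114 3.737
endloop
endfacet
facet normal 0.721 -0.204 -0.662
outer loop
vertex -3.383 -2.291 2.348
vertex -2.877 -2.366 2.923
vertex -3.275 -2.978 2.678
endloop
endfacet
facet normal -0.940 -0.256 -0.225
outer loop
vertex -3.383 -2.291 2.348
vertex -3.275 -2.978 2.678
vertex -3.763 -2.114 3.737
endloop
endfacet
facet normal 0.721 -0.204 -0.662
outer loop
vertex -3.275 -2.978 2.678
vertex -2.877 -2.366 2.923
vertex -2.768 -3.053 3.253
endloop
endfacet
facet normal -0.535 -0.759 0.372
outer loop
vertex -3.275 -2.978 2.678
vertex -2.768 -3.053 3.253
vertex -3.763 -2.114 3.737
endloop
endfacet
facet normal 0.721 -0.204 -0.662
outer loop
vertex -2.768 -3.053 3.253
vertex -2.877 -2.366 2.923
vertex -2.37 -2.441 3.498
endloop
endfacet
facet normal 0.061 -0.405 0.912
outer loop
vertex -2.768 -3.053 3.253
vertex -2.37 -2.441 3.498
vertex -3.763 -2.114 3.737
endloop
endfacet

endsolid


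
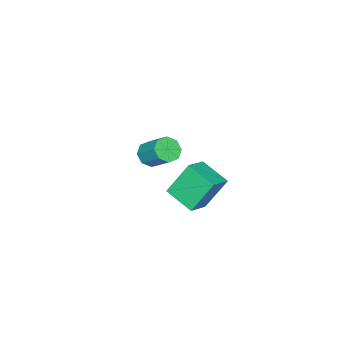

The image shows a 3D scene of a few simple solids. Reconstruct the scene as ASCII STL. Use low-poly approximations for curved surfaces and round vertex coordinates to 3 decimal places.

solid 
facet normal -0.174 -0.747 -0.641
outer loop
vertex -0.426 -0.902 -4.594
vertex -0.769 -1.198 -4.156
vertex -0.892 -0.78 -4.61
endloop
endfacet
facet normal 0.187 0.614 -0.767
outer loop
vertex -0.426 -0.902 -4.594
vertex -0.892 -0.78 -4.61
vertex -0.189 0.114 -3.722
endloop
endfacet
facet normal 0.190 0.613 -0.767
outer loop
vertex -0.189 0.114 -3.722
vertex -0.892 -0.78 -4.61
vertex -0.655 0.237 -3.739
endloop
endfacet
facet normal 0.174 0.748 0.641
outer loop
vertex -0.189 0.114 -3.722
vertex -0.655 0.237 -3.739
vertex -0.531 -0.182 -3.284
endloop
endfacet
facet normal -0.174 -0.747 -0.641
outer loop
vertex -0.892 -0.78 -4.61
vertex -0.769 -1.198 -4.156
vertex -1.286 -0.902 -4.361
endloop
endfacet
facet normal -0.549 0.614 -0.567
outer loop
vertex -0.892 -0.78 -4.61
vertex -1.286 -0.902 -4.361
vertex -0.655 0.237 -3.739
endloop
endfacet
facet normal -0.551 0.614 -0.566
outer loop
vertex -0.655 0.237 -3.739
vertex -1.286 -0.902 -4.361
vertex -1.049 0.114 -3.489
endloop
endfacet
facet normal 0.173 0.748 0.641
outer loop
vertex -0.655 0.237 -3.739
vertex -1.049 0.114 -3.489
vertex -0.531 -0.182 -3.284
endloop
endfacet
facet normal -0.174 -0.748 -0.641
outer loop
vertex -1.286 -0.902 -4.361
vertex -0.769 -1.198 -4.156
vertex -1.377 -1.198 -3.991
endloop
endfacet
facet normal -0.966 0.255 -0.034
outer loop
vertex -1.286 -0.902 -4.361
vertex -1.377 -1.198 -3.991
vertex -1.049 0.114 -3.489
endloop
endfacet
facet normal -0.967 0.254 -0.032
outer loop
vertex -1.049 0.114 -3.489
vertex -1.377 -1.198 -3.991
vertex -1.139 -0.182 -3.119
endloop
endfacet
facet normal 0.174 0.748 0.641
outer loop
vertex -1.049 0.114 -3.489
vertex -1.139 -0.182 -3.119
vertex -0.531 -0.182 -3.284
endloop
endfacet
facet normal -0.174 -0.748 -0.641
outer loop
vertex -1.377 -1.198 -3.991
vertex -0.769 -1.198 -4.156
vertex -1.111 -1.494 -3.718
endloop
endfacet
facet normal -0.816 -0.254 0.519
outer loop
vertex -1.377 -1.198 -3.991
vertex -1.111 -1.494 -3.718
vertex -1.139 -0.182 -3.119
endloop
endfacet
facet normal -0.817 -0.254 0.518
outer loop
vertex -1.139 -0.182 -3.119
vertex -1.111 -1.494 -3.718
vertex -0.874 -0.478 -2.846
endloop
endfacet
facet normal 0.174 0.747 0.641
outer loop
vertex -1.139 -0.182 -3.119
vertex -0.874 -0.478 -2.846
vertex -0.531 -0.182 -3.284
endloop
endfacet
facet normal -0.174 -0.748 -0.641
outer loop
vertex -1.111 -1.494 -3.718
vertex -0.769 -1.198 -4.156
vertex -0.645 -1.617 -3.701
endloop
endfacet
facet normal -0.190 -0.614 0.766
outer loop
vertex -1.111 -1.494 -3.718
vertex -0.645 -1.617 -3.701
vertex -0.874 -0.478 -2.846
endloop
endfacet
facet normal -0.187 -0.614 0.767
outer loop
vertex -0.874 -0.478 -2.846
vertex -0.645 -1.617 -3.701
vertex -0.408 -0.6 -2.83
endloop
endfacet
facet normal 0.174 0.747 0.641
outer loop
vertex -0.874 -0.478 -2.846
vertex -0.408 -0.6 -2.83
vertex -0.531 -0.182 -3.284
endloop
endfacet
facet normal -0.173 -0.748 -0.641
outer loop
vertex -0.645 -1.617 -3.701
vertex -0.769 -1.198 -4.156
vertex -0.251 -1.494 -3.951
endloop
endfacet
facet normal 0.551 -0.613 0.566
outer loop
vertex -0.645 -1.617 -3.701
vertex -0.251 -1.494 -3.951
vertex -0.408 -0.6 -2.83
endloop
endfacet
facet normal 0.549 -0.615 0.567
outer loop
vertex -0.408 -0.6 -2.83
vertex -0.251 -1.494 -3.951
vertex -0.014 -0.478 -3.079
endloop
endfacet
facet normal 0.174 0.747 0.641
outer loop
vertex -0.408 -0.6 -2.83
vertex -0.014 -0.478 -3.079
vertex -0.531 -0.182 -3.284
endloop
endfacet
facet normal -0.174 -0.748 -0.641
outer loop
vertex -0.251 -1.494 -3.951
vertex -0.769 -1.198 -4.156
vertex -0.161 -1.198 -4.321
endloop
endfacet
facet normal 0.967 -0.253 0.032
outer loop
vertex -0.251 -1.494 -3.951
vertex -0.161 -1.198 -4.321
vertex -0.014 -0.478 -3.079
endloop
endfacet
facet normal 0.966 -0.255 0.034
outer loop
vertex -0.014 -0.478 -3.079
vertex -0.161 -1.198 -4.321
vertex 0.077 -0.182 -3.449
endloop
endfacet
facet normal 0.174 0.748 0.641
outer loop
vertex -0.014 -0.478 -3.079
vertex 0.077 -0.182 -3.449
vertex -0.531 -0.182 -3.284
endloop
endfacet
facet normal -0.174 -0.747 -0.641
outer loop
vertex -0.161 -1.198 -4.321
vertex -0.769 -1.198 -4.156
vertex -0.426 -0.902 -4.594
endloop
endfacet
facet normal 0.817 0.253 -0.518
outer loop
vertex -0.161 -1.198 -4.321
vertex -0.426 -0.902 -4.594
vertex 0.077 -0.182 -3.449
endloop
endfacet
facet normal 0.816 0.255 -0.519
outer loop
vertex 0.077 -0.182 -3.449
vertex -0.426 -0.902 -4.594
vertex -0.189 0.114 -3.722
endloop
endfacet
facet normal 0.174 0.748 0.641
outer loop
vertex 0.077 -0.182 -3.449
vertex -0.189 0.114 -3.722
vertex -0.531 -0.182 -3.284
endloop
endfacet
facet normal -0.377 0.371 0.849
outer loop
vertex 2.484 3.516 -0.515
vertex 3.43 3.545 -0.108
vertex 2.643 4.714 -0.968
endloop
endfacet
facet normal -0.918 -0.028 -0.395
outer loop
vertex 3.23 4.135 -2.292
vertex 2.484 3.516 -0.515
vertex 2.643 4.714 -0.968
endloop
endfacet
facet normal -0.377 0.371 0.849
outer loop
vertex 2.643 4.714 -0.968
vertex 3.43 3.545 -0.108
vertex 3.588 4.742 -0.561
endloop
endfacet
facet normal 0.124 0.928 -0.351
outer loop
vertex 3.588 4.742 -0.561
vertex 3.23 4.135 -2.292
vertex 2.643 4.714 -0.968
endloop
endfacet
facet normal -0.123 -0.928 0.351
outer loop
vertex 2.484 3.516 -0.515
vertex 4.017 2.966 -1.432
vertex 3.43 3.545 -0.108
endloop
endfacet
facet normal -0.918 -0.028 -0.395
outer loop
vertex 3.072 2.938 -1.839
vertex 2.484 3.516 -0.515
vertex 3.23 4.135 -2.292
endloop
endfacet
facet normal -0.123 -0.928 0.350
outer loop
vertex 3.072 2.938 -1.839
vertex 4.017 2.966 -1.432
vertex 2.484 3.516 -0.515
endloop
endfacet
facet normal 0.918 0.028 0.395
outer loop
vertex 3.43 3.545 -0.108
vertex 4.017 2.966 -1.432
vertex 3.588 4.742 -0.561
endloop
endfacet
facet normal 0.123 0.928 -0.351
outer loop
vertex 4.176 4.164 -1.885
vertex 3.23 4.135 -2.292
vertex 3.588 4.742 -0.561
endloop
endfacet
facet normal 0.918 0.028 0.396
outer loop
vertex 3.588 4.742 -0.561
vertex 4.017 2.966 -1.432
vertex 4.176 4.164 -1.885
endloop
endfacet
facet normal 0.377 -0.371 -0.849
outer loop
vertex 4.176 4.164 -1.885
vertex 3.072 2.938 -1.839
vertex 3.23 4.135 -2.292
endloop
endfacet
facet normal 0.377 -0.371 -0.849
outer loop
vertex 4.017 2.966 -1.432
vertex 3.072 2.938 -1.839
vertex 4.176 4.164 -1.885
endloop
endfacet

endsolid


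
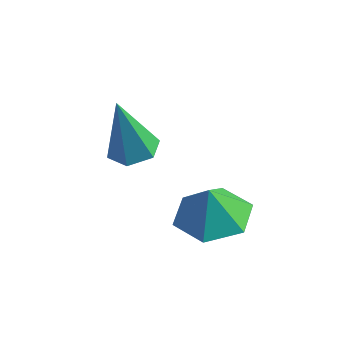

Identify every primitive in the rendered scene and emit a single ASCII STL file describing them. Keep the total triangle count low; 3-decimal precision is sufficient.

solid 
facet normal 0.223 0.031 -0.974
outer loop
vertex 0.084 0.227 -0.718
vertex -0.419 -0.213 -0.847
vertex -0.542 0.456 -0.854
endloop
endfacet
facet normal 0.237 0.885 0.401
outer loop
vertex 0.084 0.227 -0.718
vertex -0.542 0.456 -0.854
vertex -0.821 -0.267 0.907
endloop
endfacet
facet normal 0.223 0.031 -0.974
outer loop
vertex -0.542 0.456 -0.854
vertex -0.419 -0.213 -0.847
vertex -1.044 0.016 -0.983
endloop
endfacet
facet normal -0.674 0.715 0.187
outer loop
vertex -0.542 0.456 -0.854
vertex -1.044 0.016 -0.983
vertex -0.821 -0.267 0.907
endloop
endfacet
facet normal 0.223 0.031 -0.974
outer loop
vertex -1.044 0.016 -0.983
vertex -0.419 -0.213 -0.847
vertex -0.921 -0.653 -0.976
endloop
endfacet
facet normal -0.980 -0.179 0.089
outer loop
vertex -1.044 0.016 -0.983
vertex -0.921 -0.653 -0.976
vertex -0.821 -0.267 0.907
endloop
endfacet
facet normal 0.224 0.030 -0.974
outer loop
vertex -0.921 -0.653 -0.976
vertex -0.419 -0.213 -0.847
vertex -0.295 -0.881 -0.839
endloop
endfacet
facet normal -0.374 -0.904 0.205
outer loop
vertex -0.921 -0.653 -0.976
vertex -0.295 -0.881 -0.839
vertex -0.821 -0.267 0.907
endloop
endfacet
facet normal 0.224 0.030 -0.974
outer loop
vertex -0.295 -0.881 -0.839
vertex -0.419 -0.213 -0.847
vertex 0.207 -0.442 -0.71
endloop
endfacet
facet normal 0.534 -0.734 0.419
outer loop
vertex -0.295 -0.881 -0.839
vertex 0.207 -0.442 -0.71
vertex -0.821 -0.267 0.907
endloop
endfacet
facet normal 0.224 0.030 -0.974
outer loop
vertex 0.207 -0.442 -0.71
vertex -0.419 -0.213 -0.847
vertex 0.084 0.227 -0.718
endloop
endfacet
facet normal 0.841 0.161 0.517
outer loop
vertex 0.207 -0.442 -0.71
vertex 0.084 0.227 -0.718
vertex -0.821 -0.267 0.907
endloop
endfacet
facet normal 0.096 0.042 -0.995
outer loop
vertex 2.928 -1.391 -1.633
vertex 1.999 -1.029 -1.707
vertex 2.773 -0.403 -1.606
endloop
endfacet
facet normal 0.687 0.088 0.721
outer loop
vertex 2.928 -1.391 -1.633
vertex 2.773 -0.403 -1.606
vertex 1.901 -1.071 -0.693
endloop
endfacet
facet normal 0.096 0.042 -0.995
outer loop
vertex 2.773 -0.403 -1.606
vertex 1.999 -1.029 -1.707
vertex 1.844 -0.041 -1.68
endloop
endfacet
facet normal 0.210 0.682 0.700
outer loop
vertex 2.773 -0.403 -1.606
vertex 1.844 -0.041 -1.68
vertex 1.901 -1.071 -0.693
endloop
endfacet
facet normal 0.096 0.042 -0.995
outer loop
vertex 1.844 -0.041 -1.68
vertex 1.999 -1.029 -1.707
vertex 1.07 -0.666 -1.781
endloop
endfacet
facet normal -0.539 0.567 0.623
outer loop
vertex 1.844 -0.041 -1.68
vertex 1.07 -0.666 -1.781
vertex 1.901 -1.071 -0.693
endloop
endfacet
facet normal 0.096 0.042 -0.995
outer loop
vertex 1.07 -0.666 -1.781
vertex 1.999 -1.029 -1.707
vertex 1.225 -1.654 -1.808
endloop
endfacet
facet normal -0.811 -0.143 0.567
outer loop
vertex 1.07 -0.666 -1.781
vertex 1.225 -1.654 -1.808
vertex 1.901 -1.071 -0.693
endloop
endfacet
facet normal 0.096 0.042 -0.995
outer loop
vertex 1.225 -1.654 -1.808
vertex 1.999 -1.029 -1.707
vertex 2.154 -2.016 -1.734
endloop
endfacet
facet normal -0.334 -0.737 0.588
outer loop
vertex 1.225 -1.654 -1.808
vertex 2.154 -2.016 -1.734
vertex 1.901 -1.071 -0.693
endloop
endfacet
facet normal 0.096 0.042 -0.995
outer loop
vertex 2.154 -2.016 -1.734
vertex 1.999 -1.029 -1.707
vertex 2.928 -1.391 -1.633
endloop
endfacet
facet normal 0.415 -0.621 0.665
outer loop
vertex 2.154 -2.016 -1.734
vertex 2.928 -1.391 -1.633
vertex 1.901 -1.071 -0.693
endloop
endfacet

endsolid


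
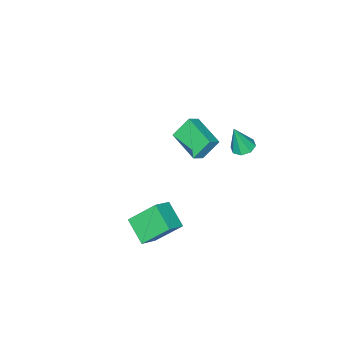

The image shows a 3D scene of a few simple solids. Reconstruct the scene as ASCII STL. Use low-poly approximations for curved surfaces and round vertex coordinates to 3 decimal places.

solid 
facet normal -0.820 0.058 -0.569
outer loop
vertex -4.623 -1.609 -0.834
vertex -4.134 0.435 -1.33
vertex -3.777 -2.12 -2.105
endloop
endfacet
facet normal -0.227 -0.946 0.230
outer loop
vertex -3.006 -2.175 -1.57
vertex -4.623 -1.609 -0.834
vertex -3.777 -2.12 -2.105
endloop
endfacet
facet normal -0.820 0.058 -0.570
outer loop
vertex -3.777 -2.12 -2.105
vertex -4.134 0.435 -1.33
vertex -3.287 -0.076 -2.601
endloop
endfacet
facet normal 0.525 -0.317 -0.790
outer loop
vertex -3.287 -0.076 -2.601
vertex -3.006 -2.175 -1.57
vertex -3.777 -2.12 -2.105
endloop
endfacet
facet normal -0.525 0.317 0.790
outer loop
vertex -4.623 -1.609 -0.834
vertex -3.363 0.38 -0.795
vertex -4.134 0.435 -1.33
endloop
endfacet
facet normal -0.227 -0.947 0.229
outer loop
vertex -3.853 -1.664 -0.299
vertex -4.623 -1.609 -0.834
vertex -3.006 -2.175 -1.57
endloop
endfacet
facet normal -0.526 0.318 0.789
outer loop
vertex -3.853 -1.664 -0.299
vertex -3.363 0.38 -0.795
vertex -4.623 -1.609 -0.834
endloop
endfacet
facet normal 0.227 0.947 -0.229
outer loop
vertex -4.134 0.435 -1.33
vertex -3.363 0.38 -0.795
vertex -3.287 -0.076 -2.601
endloop
endfacet
facet normal 0.526 -0.317 -0.789
outer loop
vertex -2.517 -0.131 -2.066
vertex -3.006 -2.175 -1.57
vertex -3.287 -0.076 -2.601
endloop
endfacet
facet normal 0.227 0.946 -0.229
outer loop
vertex -3.287 -0.076 -2.601
vertex -3.363 0.38 -0.795
vertex -2.517 -0.131 -2.066
endloop
endfacet
facet normal 0.820 -0.058 0.570
outer loop
vertex -2.517 -0.131 -2.066
vertex -3.853 -1.664 -0.299
vertex -3.006 -2.175 -1.57
endloop
endfacet
facet normal 0.820 -0.058 0.569
outer loop
vertex -3.363 0.38 -0.795
vertex -3.853 -1.664 -0.299
vertex -2.517 -0.131 -2.066
endloop
endfacet
facet normal -0.254 0.182 -0.950
outer loop
vertex -2.283 3.007 0.761
vertex -2.973 3.167 0.976
vertex -2.35 3.556 0.884
endloop
endfacet
facet normal 0.988 0.093 0.121
outer loop
vertex -2.283 3.007 0.761
vertex -2.35 3.556 0.884
vertex -2.507 2.833 2.724
endloop
endfacet
facet normal -0.254 0.182 -0.950
outer loop
vertex -2.35 3.556 0.884
vertex -2.973 3.167 0.976
vertex -2.782 3.877 1.061
endloop
endfacet
facet normal 0.646 0.690 0.326
outer loop
vertex -2.35 3.556 0.884
vertex -2.782 3.877 1.061
vertex -2.507 2.833 2.724
endloop
endfacet
facet normal -0.252 0.182 -0.951
outer loop
vertex -2.782 3.877 1.061
vertex -2.973 3.167 0.976
vertex -3.326 3.782 1.187
endloop
endfacet
facet normal -0.024 0.845 0.534
outer loop
vertex -2.782 3.877 1.061
vertex -3.326 3.782 1.187
vertex -2.507 2.833 2.724
endloop
endfacet
facet normal -0.253 0.181 -0.950
outer loop
vertex -3.326 3.782 1.187
vertex -2.973 3.167 0.976
vertex -3.663 3.327 1.19
endloop
endfacet
facet normal -0.627 0.468 0.623
outer loop
vertex -3.326 3.782 1.187
vertex -3.663 3.327 1.19
vertex -2.507 2.833 2.724
endloop
endfacet
facet normal -0.253 0.182 -0.950
outer loop
vertex -3.663 3.327 1.19
vertex -2.973 3.167 0.976
vertex -3.596 2.778 1.067
endloop
endfacet
facet normal -0.812 -0.220 0.541
outer loop
vertex -3.663 3.327 1.19
vertex -3.596 2.778 1.067
vertex -2.507 2.833 2.724
endloop
endfacet
facet normal -0.252 0.182 -0.950
outer loop
vertex -3.596 2.778 1.067
vertex -2.973 3.167 0.976
vertex -3.164 2.457 0.891
endloop
endfacet
facet normal -0.470 -0.816 0.336
outer loop
vertex -3.596 2.778 1.067
vertex -3.164 2.457 0.891
vertex -2.507 2.833 2.724
endloop
endfacet
facet normal -0.254 0.182 -0.950
outer loop
vertex -3.164 2.457 0.891
vertex -2.973 3.167 0.976
vertex -2.62 2.552 0.764
endloop
endfacet
facet normal 0.199 -0.972 0.128
outer loop
vertex -3.164 2.457 0.891
vertex -2.62 2.552 0.764
vertex -2.507 2.833 2.724
endloop
endfacet
facet normal -0.254 0.182 -0.950
outer loop
vertex -2.62 2.552 0.764
vertex -2.973 3.167 0.976
vertex -2.283 3.007 0.761
endloop
endfacet
facet normal 0.803 -0.595 0.039
outer loop
vertex -2.62 2.552 0.764
vertex -2.283 3.007 0.761
vertex -2.507 2.833 2.724
endloop
endfacet
facet normal -0.855 -0.044 -0.517
outer loop
vertex 2.186 2.247 -0.856
vertex 2.63 3.672 -1.71
vertex 3.136 1.069 -2.327
endloop
endfacet
facet normal -0.258 -0.829 0.497
outer loop
vertex 4.29 1.128 -1.63
vertex 2.186 2.247 -0.856
vertex 3.136 1.069 -2.327
endloop
endfacet
facet normal -0.855 -0.044 -0.516
outer loop
vertex 3.136 1.069 -2.327
vertex 2.63 3.672 -1.71
vertex 3.579 2.495 -3.182
endloop
endfacet
facet normal 0.450 -0.558 -0.697
outer loop
vertex 3.579 2.495 -3.182
vertex 4.29 1.128 -1.63
vertex 3.136 1.069 -2.327
endloop
endfacet
facet normal -0.450 0.558 0.697
outer loop
vertex 2.186 2.247 -0.856
vertex 3.784 3.731 -1.013
vertex 2.63 3.672 -1.71
endloop
endfacet
facet normal -0.258 -0.829 0.496
outer loop
vertex 3.341 2.305 -0.158
vertex 2.186 2.247 -0.856
vertex 4.29 1.128 -1.63
endloop
endfacet
facet normal -0.450 0.558 0.698
outer loop
vertex 3.341 2.305 -0.158
vertex 3.784 3.731 -1.013
vertex 2.186 2.247 -0.856
endloop
endfacet
facet normal 0.258 0.829 -0.497
outer loop
vertex 2.63 3.672 -1.71
vertex 3.784 3.731 -1.013
vertex 3.579 2.495 -3.182
endloop
endfacet
facet normal 0.450 -0.558 -0.697
outer loop
vertex 4.734 2.553 -2.484
vertex 4.29 1.128 -1.63
vertex 3.579 2.495 -3.182
endloop
endfacet
facet normal 0.259 0.829 -0.497
outer loop
vertex 3.579 2.495 -3.182
vertex 3.784 3.731 -1.013
vertex 4.734 2.553 -2.484
endloop
endfacet
facet normal 0.855 0.043 0.517
outer loop
vertex 4.734 2.553 -2.484
vertex 3.341 2.305 -0.158
vertex 4.29 1.128 -1.63
endloop
endfacet
facet normal 0.855 0.044 0.517
outer loop
vertex 3.784 3.731 -1.013
vertex 3.341 2.305 -0.158
vertex 4.734 2.553 -2.484
endloop
endfacet

endsolid


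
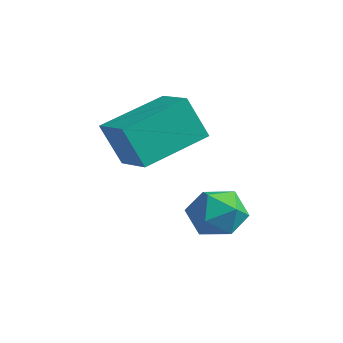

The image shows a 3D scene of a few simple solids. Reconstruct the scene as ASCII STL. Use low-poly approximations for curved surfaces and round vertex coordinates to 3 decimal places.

solid 
facet normal -0.938 0.342 0.060
outer loop
vertex -1.165 4.081 -1.108
vertex -1.45 3.355 -1.425
vertex -1.364 3.445 -0.593
endloop
endfacet
facet normal -0.530 0.628 0.570
outer loop
vertex -1.165 4.081 -1.108
vertex -1.364 3.445 -0.593
vertex -0.671 3.901 -0.451
endloop
endfacet
facet normal 0.014 0.967 0.254
outer loop
vertex -1.165 4.081 -1.108
vertex -0.671 3.901 -0.451
vertex -0.329 4.092 -1.196
endloop
endfacet
facet normal -0.059 0.890 -0.452
outer loop
vertex -1.165 4.081 -1.108
vertex -0.329 4.092 -1.196
vertex -0.81 3.755 -1.797
endloop
endfacet
facet normal -0.647 0.504 -0.572
outer loop
vertex -1.165 4.081 -1.108
vertex -0.81 3.755 -1.797
vertex -1.45 3.355 -1.425
endloop
endfacet
facet normal -0.259 0.095 0.961
outer loop
vertex -0.671 3.901 -0.451
vertex -1.364 3.445 -0.593
vertex -0.65 3.065 -0.363
endloop
endfacet
facet normal -0.920 -0.369 0.135
outer loop
vertex -1.364 3.445 -0.593
vertex -1.45 3.355 -1.425
vertex -1.131 2.728 -0.964
endloop
endfacet
facet normal -0.450 -0.105 -0.887
outer loop
vertex -1.45 3.355 -1.425
vertex -0.81 3.755 -1.797
vertex -0.789 2.919 -1.709
endloop
endfacet
facet normal 0.500 0.521 -0.692
outer loop
vertex -0.81 3.755 -1.797
vertex -0.329 4.092 -1.196
vertex -0.096 3.375 -1.567
endloop
endfacet
facet normal 0.618 0.645 0.449
outer loop
vertex -0.329 4.092 -1.196
vertex -0.671 3.901 -0.451
vertex -0.01 3.465 -0.735
endloop
endfacet
facet normal 0.059 -0.890 0.452
outer loop
vertex -0.295 2.739 -1.052
vertex -0.65 3.065 -0.363
vertex -1.131 2.728 -0.964
endloop
endfacet
facet normal -0.014 -0.967 -0.254
outer loop
vertex -0.295 2.739 -1.052
vertex -1.131 2.728 -0.964
vertex -0.789 2.919 -1.709
endloop
endfacet
facet normal 0.530 -0.628 -0.570
outer loop
vertex -0.295 2.739 -1.052
vertex -0.789 2.919 -1.709
vertex -0.096 3.375 -1.567
endloop
endfacet
facet normal 0.938 -0.342 -0.060
outer loop
vertex -0.295 2.739 -1.052
vertex -0.096 3.375 -1.567
vertex -0.01 3.465 -0.735
endloop
endfacet
facet normal 0.647 -0.504 0.572
outer loop
vertex -0.295 2.739 -1.052
vertex -0.01 3.465 -0.735
vertex -0.65 3.065 -0.363
endloop
endfacet
facet normal -0.500 -0.521 0.692
outer loop
vertex -1.131 2.728 -0.964
vertex -0.65 3.065 -0.363
vertex -1.364 3.445 -0.593
endloop
endfacet
facet normal -0.618 -0.645 -0.449
outer loop
vertex -0.789 2.919 -1.709
vertex -1.131 2.728 -0.964
vertex -1.45 3.355 -1.425
endloop
endfacet
facet normal 0.259 -0.095 -0.961
outer loop
vertex -0.096 3.375 -1.567
vertex -0.789 2.919 -1.709
vertex -0.81 3.755 -1.797
endloop
endfacet
facet normal 0.920 0.369 -0.135
outer loop
vertex -0.01 3.465 -0.735
vertex -0.096 3.375 -1.567
vertex -0.329 4.092 -1.196
endloop
endfacet
facet normal 0.450 0.105 0.887
outer loop
vertex -0.65 3.065 -0.363
vertex -0.01 3.465 -0.735
vertex -0.671 3.901 -0.451
endloop
endfacet
facet normal -0.972 0.103 -0.212
outer loop
vertex -3.501 1.805 1.363
vertex -3.449 3.695 2.044
vertex -3.175 2.255 0.089
endloop
endfacet
facet normal -0.026 -0.940 -0.339
outer loop
vertex -1.951 2.125 0.356
vertex -3.501 1.805 1.363
vertex -3.175 2.255 0.089
endloop
endfacet
facet normal -0.972 0.103 -0.212
outer loop
vertex -3.175 2.255 0.089
vertex -3.449 3.695 2.044
vertex -3.123 4.145 0.77
endloop
endfacet
facet normal 0.234 0.324 -0.917
outer loop
vertex -3.123 4.145 0.77
vertex -1.951 2.125 0.356
vertex -3.175 2.255 0.089
endloop
endfacet
facet normal -0.234 -0.324 0.917
outer loop
vertex -3.501 1.805 1.363
vertex -2.225 3.565 2.311
vertex -3.449 3.695 2.044
endloop
endfacet
facet normal -0.026 -0.940 -0.339
outer loop
vertex -2.277 1.675 1.63
vertex -3.501 1.805 1.363
vertex -1.951 2.125 0.356
endloop
endfacet
facet normal -0.234 -0.324 0.917
outer loop
vertex -2.277 1.675 1.63
vertex -2.225 3.565 2.311
vertex -3.501 1.805 1.363
endloop
endfacet
facet normal 0.026 0.940 0.339
outer loop
vertex -3.449 3.695 2.044
vertex -2.225 3.565 2.311
vertex -3.123 4.145 0.77
endloop
endfacet
facet normal 0.234 0.324 -0.917
outer loop
vertex -1.899 4.015 1.037
vertex -1.951 2.125 0.356
vertex -3.123 4.145 0.77
endloop
endfacet
facet normal 0.026 0.940 0.339
outer loop
vertex -3.123 4.145 0.77
vertex -2.225 3.565 2.311
vertex -1.899 4.015 1.037
endloop
endfacet
facet normal 0.972 -0.103 0.212
outer loop
vertex -1.899 4.015 1.037
vertex -2.277 1.675 1.63
vertex -1.951 2.125 0.356
endloop
endfacet
facet normal 0.972 -0.103 0.212
outer loop
vertex -2.225 3.565 2.311
vertex -2.277 1.675 1.63
vertex -1.899 4.015 1.037
endloop
endfacet

endsolid
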